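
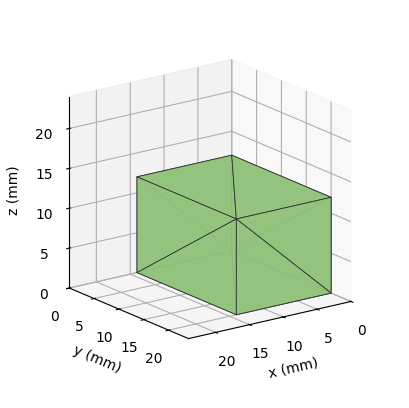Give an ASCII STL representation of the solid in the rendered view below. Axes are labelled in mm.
Reading the render: the shape is a rectangular box, roughly 14 × 20 mm footprint and 12 mm tall (dimensions read to the nearest mm from the axis ticks). For the STL, each face is triangulated and given an outward normal.

solid part
  facet normal 0.0000 0.0000 -1.0000
    outer loop
      vertex 14.0 20.0 0.0
      vertex 14.0 0.0 0.0
      vertex 0.0 0.0 0.0
    endloop
  endfacet
  facet normal 0.0000 0.0000 -1.0000
    outer loop
      vertex 0.0 20.0 0.0
      vertex 14.0 20.0 0.0
      vertex 0.0 0.0 0.0
    endloop
  endfacet
  facet normal 0.0000 0.0000 1.0000
    outer loop
      vertex 0.0 0.0 12.0
      vertex 14.0 0.0 12.0
      vertex 14.0 20.0 12.0
    endloop
  endfacet
  facet normal 0.0000 0.0000 1.0000
    outer loop
      vertex 0.0 0.0 12.0
      vertex 14.0 20.0 12.0
      vertex 0.0 20.0 12.0
    endloop
  endfacet
  facet normal 0.0000 -1.0000 0.0000
    outer loop
      vertex 0.0 0.0 0.0
      vertex 14.0 0.0 0.0
      vertex 14.0 0.0 12.0
    endloop
  endfacet
  facet normal 0.0000 -1.0000 0.0000
    outer loop
      vertex 0.0 0.0 0.0
      vertex 14.0 0.0 12.0
      vertex 0.0 0.0 12.0
    endloop
  endfacet
  facet normal 0.0000 1.0000 0.0000
    outer loop
      vertex 14.0 20.0 12.0
      vertex 14.0 20.0 0.0
      vertex 0.0 20.0 0.0
    endloop
  endfacet
  facet normal 0.0000 1.0000 0.0000
    outer loop
      vertex 0.0 20.0 12.0
      vertex 14.0 20.0 12.0
      vertex 0.0 20.0 0.0
    endloop
  endfacet
  facet normal -1.0000 0.0000 0.0000
    outer loop
      vertex 0.0 20.0 12.0
      vertex 0.0 20.0 0.0
      vertex 0.0 0.0 0.0
    endloop
  endfacet
  facet normal -1.0000 0.0000 0.0000
    outer loop
      vertex 0.0 0.0 12.0
      vertex 0.0 20.0 12.0
      vertex 0.0 0.0 0.0
    endloop
  endfacet
  facet normal 1.0000 0.0000 0.0000
    outer loop
      vertex 14.0 0.0 0.0
      vertex 14.0 20.0 0.0
      vertex 14.0 20.0 12.0
    endloop
  endfacet
  facet normal 1.0000 0.0000 0.0000
    outer loop
      vertex 14.0 0.0 0.0
      vertex 14.0 20.0 12.0
      vertex 14.0 0.0 12.0
    endloop
  endfacet
endsolid part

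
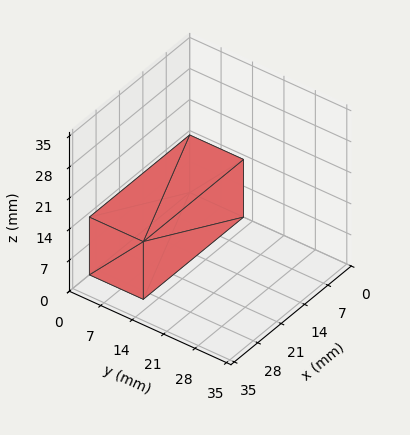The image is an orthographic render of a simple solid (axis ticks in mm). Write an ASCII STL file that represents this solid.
Reading the render: the shape is a rectangular box, roughly 30 × 12 mm footprint and 13 mm tall (dimensions read to the nearest mm from the axis ticks). For the STL, each face is triangulated and given an outward normal.

solid part
  facet normal 0.0000 0.0000 -1.0000
    outer loop
      vertex 30.000 12.000 0.000
      vertex 30.000 0.000 0.000
      vertex 0.000 0.000 0.000
    endloop
  endfacet
  facet normal 0.0000 0.0000 -1.0000
    outer loop
      vertex 0.000 12.000 0.000
      vertex 30.000 12.000 0.000
      vertex 0.000 0.000 0.000
    endloop
  endfacet
  facet normal 0.0000 0.0000 1.0000
    outer loop
      vertex 0.000 0.000 13.000
      vertex 30.000 0.000 13.000
      vertex 30.000 12.000 13.000
    endloop
  endfacet
  facet normal 0.0000 0.0000 1.0000
    outer loop
      vertex 0.000 0.000 13.000
      vertex 30.000 12.000 13.000
      vertex 0.000 12.000 13.000
    endloop
  endfacet
  facet normal 0.0000 -1.0000 0.0000
    outer loop
      vertex 0.000 0.000 0.000
      vertex 30.000 0.000 0.000
      vertex 30.000 0.000 13.000
    endloop
  endfacet
  facet normal 0.0000 -1.0000 0.0000
    outer loop
      vertex 0.000 0.000 0.000
      vertex 30.000 0.000 13.000
      vertex 0.000 0.000 13.000
    endloop
  endfacet
  facet normal 0.0000 1.0000 0.0000
    outer loop
      vertex 30.000 12.000 13.000
      vertex 30.000 12.000 0.000
      vertex 0.000 12.000 0.000
    endloop
  endfacet
  facet normal 0.0000 1.0000 0.0000
    outer loop
      vertex 0.000 12.000 13.000
      vertex 30.000 12.000 13.000
      vertex 0.000 12.000 0.000
    endloop
  endfacet
  facet normal -1.0000 0.0000 0.0000
    outer loop
      vertex 0.000 12.000 13.000
      vertex 0.000 12.000 0.000
      vertex 0.000 0.000 0.000
    endloop
  endfacet
  facet normal -1.0000 0.0000 0.0000
    outer loop
      vertex 0.000 0.000 13.000
      vertex 0.000 12.000 13.000
      vertex 0.000 0.000 0.000
    endloop
  endfacet
  facet normal 1.0000 0.0000 0.0000
    outer loop
      vertex 30.000 0.000 0.000
      vertex 30.000 12.000 0.000
      vertex 30.000 12.000 13.000
    endloop
  endfacet
  facet normal 1.0000 0.0000 0.0000
    outer loop
      vertex 30.000 0.000 0.000
      vertex 30.000 12.000 13.000
      vertex 30.000 0.000 13.000
    endloop
  endfacet
endsolid part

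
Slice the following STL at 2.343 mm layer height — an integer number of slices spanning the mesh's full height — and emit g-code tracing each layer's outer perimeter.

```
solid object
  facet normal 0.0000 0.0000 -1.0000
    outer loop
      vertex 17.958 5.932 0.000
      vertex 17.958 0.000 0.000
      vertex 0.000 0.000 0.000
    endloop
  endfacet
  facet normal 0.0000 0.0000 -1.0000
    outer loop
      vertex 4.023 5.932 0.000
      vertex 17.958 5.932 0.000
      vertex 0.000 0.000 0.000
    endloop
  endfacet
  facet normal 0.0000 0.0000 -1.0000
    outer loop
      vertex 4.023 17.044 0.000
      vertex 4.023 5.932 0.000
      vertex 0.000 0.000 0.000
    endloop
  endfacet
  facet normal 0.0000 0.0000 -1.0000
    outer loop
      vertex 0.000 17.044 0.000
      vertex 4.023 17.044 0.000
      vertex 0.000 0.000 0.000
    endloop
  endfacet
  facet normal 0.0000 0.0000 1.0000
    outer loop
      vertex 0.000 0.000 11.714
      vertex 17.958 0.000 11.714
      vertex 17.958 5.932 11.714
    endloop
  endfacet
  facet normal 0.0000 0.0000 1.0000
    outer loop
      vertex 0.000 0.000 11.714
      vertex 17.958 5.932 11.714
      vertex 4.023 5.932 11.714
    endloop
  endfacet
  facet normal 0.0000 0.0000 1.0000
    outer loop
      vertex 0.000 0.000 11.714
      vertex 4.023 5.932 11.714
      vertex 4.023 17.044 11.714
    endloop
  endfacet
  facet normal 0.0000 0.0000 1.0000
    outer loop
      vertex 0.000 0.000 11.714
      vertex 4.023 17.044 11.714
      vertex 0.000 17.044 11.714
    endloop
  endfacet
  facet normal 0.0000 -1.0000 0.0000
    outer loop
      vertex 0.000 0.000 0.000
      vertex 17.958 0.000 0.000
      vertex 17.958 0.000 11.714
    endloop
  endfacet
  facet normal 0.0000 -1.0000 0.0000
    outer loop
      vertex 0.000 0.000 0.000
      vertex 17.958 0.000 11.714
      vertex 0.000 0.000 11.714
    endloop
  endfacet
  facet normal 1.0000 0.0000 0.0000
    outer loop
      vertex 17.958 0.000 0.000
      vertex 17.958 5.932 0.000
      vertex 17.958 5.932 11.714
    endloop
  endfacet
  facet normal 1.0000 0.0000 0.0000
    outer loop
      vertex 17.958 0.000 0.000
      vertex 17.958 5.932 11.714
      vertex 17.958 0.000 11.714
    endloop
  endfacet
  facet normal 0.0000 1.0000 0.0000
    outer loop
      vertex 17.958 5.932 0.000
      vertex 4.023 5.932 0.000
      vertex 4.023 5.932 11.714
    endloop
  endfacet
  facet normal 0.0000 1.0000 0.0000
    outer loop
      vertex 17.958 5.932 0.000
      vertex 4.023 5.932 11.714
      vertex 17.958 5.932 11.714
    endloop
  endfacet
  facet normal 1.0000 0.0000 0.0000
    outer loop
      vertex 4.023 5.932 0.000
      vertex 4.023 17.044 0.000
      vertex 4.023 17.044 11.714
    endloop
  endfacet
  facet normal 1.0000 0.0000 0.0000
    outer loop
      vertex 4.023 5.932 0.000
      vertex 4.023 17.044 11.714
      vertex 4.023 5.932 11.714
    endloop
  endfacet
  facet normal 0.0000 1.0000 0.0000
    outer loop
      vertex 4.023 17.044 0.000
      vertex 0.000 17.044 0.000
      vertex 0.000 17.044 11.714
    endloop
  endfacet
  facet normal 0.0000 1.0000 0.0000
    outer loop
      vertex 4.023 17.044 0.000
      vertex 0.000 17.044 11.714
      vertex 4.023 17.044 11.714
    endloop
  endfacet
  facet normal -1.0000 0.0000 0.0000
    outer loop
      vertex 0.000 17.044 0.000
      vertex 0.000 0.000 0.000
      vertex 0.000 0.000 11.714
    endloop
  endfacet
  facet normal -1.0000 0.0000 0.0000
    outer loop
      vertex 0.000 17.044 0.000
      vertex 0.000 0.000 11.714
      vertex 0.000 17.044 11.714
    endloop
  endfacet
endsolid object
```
; perimeter-only toolpath
G21 ; units = mm
G90 ; absolute positioning
G28 ; home
; layer 1
G0 Z2.343
G0 X0.000 Y0.000
G1 X17.958 Y0.000
G1 X17.958 Y5.932
G1 X4.023 Y5.932
G1 X4.023 Y17.044
G1 X0.000 Y17.044
G1 X0.000 Y0.000
; layer 2
G0 Z4.686
G0 X0.000 Y0.000
G1 X17.958 Y0.000
G1 X17.958 Y5.932
G1 X4.023 Y5.932
G1 X4.023 Y17.044
G1 X0.000 Y17.044
G1 X0.000 Y0.000
; layer 3
G0 Z7.028
G0 X0.000 Y0.000
G1 X17.958 Y0.000
G1 X17.958 Y5.932
G1 X4.023 Y5.932
G1 X4.023 Y17.044
G1 X0.000 Y17.044
G1 X0.000 Y0.000
; layer 4
G0 Z9.371
G0 X0.000 Y0.000
G1 X17.958 Y0.000
G1 X17.958 Y5.932
G1 X4.023 Y5.932
G1 X4.023 Y17.044
G1 X0.000 Y17.044
G1 X0.000 Y0.000
; layer 5
G0 Z11.714
G0 X0.000 Y0.000
G1 X17.958 Y0.000
G1 X17.958 Y5.932
G1 X4.023 Y5.932
G1 X4.023 Y17.044
G1 X0.000 Y17.044
G1 X0.000 Y0.000
M2 ; end

The solid is an L-shaped prism: outer 18 × 17 mm, arm thicknesses ≈ 5.93 mm (horizontal) and 4.02 mm (vertical), extruded 11.7 mm in z. Slicing at Δz = 2.343 mm — 5 equal slices spanning the solid's height, so layer i sits at z = i·h/5 — gives 5 non-empty perimeters. Each is a 6-segment closed polygon; G0 lifts to the layer z and rapids to the start vertex, then G1 traces the edges.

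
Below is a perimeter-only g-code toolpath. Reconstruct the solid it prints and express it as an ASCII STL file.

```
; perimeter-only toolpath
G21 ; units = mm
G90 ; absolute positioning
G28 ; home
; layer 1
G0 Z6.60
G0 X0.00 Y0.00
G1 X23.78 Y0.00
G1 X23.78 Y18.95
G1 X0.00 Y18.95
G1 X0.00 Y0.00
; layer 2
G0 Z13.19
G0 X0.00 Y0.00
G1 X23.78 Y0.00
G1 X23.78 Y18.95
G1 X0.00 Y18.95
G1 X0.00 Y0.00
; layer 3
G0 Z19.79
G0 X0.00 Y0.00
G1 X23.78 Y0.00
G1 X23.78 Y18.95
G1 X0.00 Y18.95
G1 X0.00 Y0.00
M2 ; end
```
solid part
  facet normal 0.0000 0.0000 -1.0000
    outer loop
      vertex 23.78 18.95 0.00
      vertex 23.78 0.00 0.00
      vertex 0.00 0.00 0.00
    endloop
  endfacet
  facet normal 0.0000 0.0000 -1.0000
    outer loop
      vertex 0.00 18.95 0.00
      vertex 23.78 18.95 0.00
      vertex 0.00 0.00 0.00
    endloop
  endfacet
  facet normal 0.0000 0.0000 1.0000
    outer loop
      vertex 0.00 0.00 19.79
      vertex 23.78 0.00 19.79
      vertex 23.78 18.95 19.79
    endloop
  endfacet
  facet normal 0.0000 0.0000 1.0000
    outer loop
      vertex 0.00 0.00 19.79
      vertex 23.78 18.95 19.79
      vertex 0.00 18.95 19.79
    endloop
  endfacet
  facet normal 0.0000 -1.0000 0.0000
    outer loop
      vertex 0.00 0.00 0.00
      vertex 23.78 0.00 0.00
      vertex 23.78 0.00 19.79
    endloop
  endfacet
  facet normal 0.0000 -1.0000 0.0000
    outer loop
      vertex 0.00 0.00 0.00
      vertex 23.78 0.00 19.79
      vertex 0.00 0.00 19.79
    endloop
  endfacet
  facet normal 0.0000 1.0000 0.0000
    outer loop
      vertex 23.78 18.95 19.79
      vertex 23.78 18.95 0.00
      vertex 0.00 18.95 0.00
    endloop
  endfacet
  facet normal 0.0000 1.0000 0.0000
    outer loop
      vertex 0.00 18.95 19.79
      vertex 23.78 18.95 19.79
      vertex 0.00 18.95 0.00
    endloop
  endfacet
  facet normal -1.0000 0.0000 0.0000
    outer loop
      vertex 0.00 18.95 19.79
      vertex 0.00 18.95 0.00
      vertex 0.00 0.00 0.00
    endloop
  endfacet
  facet normal -1.0000 0.0000 0.0000
    outer loop
      vertex 0.00 0.00 19.79
      vertex 0.00 18.95 19.79
      vertex 0.00 0.00 0.00
    endloop
  endfacet
  facet normal 1.0000 0.0000 0.0000
    outer loop
      vertex 23.78 0.00 0.00
      vertex 23.78 18.95 0.00
      vertex 23.78 18.95 19.79
    endloop
  endfacet
  facet normal 1.0000 0.0000 0.0000
    outer loop
      vertex 23.78 0.00 0.00
      vertex 23.78 18.95 19.79
      vertex 23.78 0.00 19.79
    endloop
  endfacet
endsolid part

The G0 Z moves step by Δz≈6.60 mm. Every layer's G1 loop is the same polygon, so the solid is a straight extrusion of it from z=0 to z≈19.8. Closing with flat bottom and top caps and triangulating gives 12 facets — a rectangular box, roughly 23.8 × 18.9 mm footprint and 19.8 mm tall.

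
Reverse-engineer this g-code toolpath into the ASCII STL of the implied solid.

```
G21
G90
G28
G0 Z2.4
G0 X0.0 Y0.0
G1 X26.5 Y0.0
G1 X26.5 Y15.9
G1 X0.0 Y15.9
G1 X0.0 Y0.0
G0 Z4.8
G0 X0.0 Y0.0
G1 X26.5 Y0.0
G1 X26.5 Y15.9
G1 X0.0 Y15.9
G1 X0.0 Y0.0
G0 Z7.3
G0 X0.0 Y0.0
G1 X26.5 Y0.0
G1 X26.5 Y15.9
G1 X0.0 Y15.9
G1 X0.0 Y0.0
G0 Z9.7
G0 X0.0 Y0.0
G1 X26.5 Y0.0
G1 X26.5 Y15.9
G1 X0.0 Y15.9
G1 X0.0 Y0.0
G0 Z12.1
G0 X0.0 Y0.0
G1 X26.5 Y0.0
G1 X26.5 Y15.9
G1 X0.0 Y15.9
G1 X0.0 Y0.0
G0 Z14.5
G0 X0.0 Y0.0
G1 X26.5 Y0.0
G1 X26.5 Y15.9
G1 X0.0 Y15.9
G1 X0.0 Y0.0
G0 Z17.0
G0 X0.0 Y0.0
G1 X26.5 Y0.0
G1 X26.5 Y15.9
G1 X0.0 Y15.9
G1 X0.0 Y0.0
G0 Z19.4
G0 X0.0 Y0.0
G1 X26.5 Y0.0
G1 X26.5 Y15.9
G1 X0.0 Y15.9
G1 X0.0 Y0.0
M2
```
solid part
  facet normal 0.0000 0.0000 -1.0000
    outer loop
      vertex 26.5 15.9 0.0
      vertex 26.5 0.0 0.0
      vertex 0.0 0.0 0.0
    endloop
  endfacet
  facet normal 0.0000 0.0000 -1.0000
    outer loop
      vertex 0.0 15.9 0.0
      vertex 26.5 15.9 0.0
      vertex 0.0 0.0 0.0
    endloop
  endfacet
  facet normal 0.0000 0.0000 1.0000
    outer loop
      vertex 0.0 0.0 19.4
      vertex 26.5 0.0 19.4
      vertex 26.5 15.9 19.4
    endloop
  endfacet
  facet normal 0.0000 0.0000 1.0000
    outer loop
      vertex 0.0 0.0 19.4
      vertex 26.5 15.9 19.4
      vertex 0.0 15.9 19.4
    endloop
  endfacet
  facet normal 0.0000 -1.0000 0.0000
    outer loop
      vertex 0.0 0.0 0.0
      vertex 26.5 0.0 0.0
      vertex 26.5 0.0 19.4
    endloop
  endfacet
  facet normal 0.0000 -1.0000 0.0000
    outer loop
      vertex 0.0 0.0 0.0
      vertex 26.5 0.0 19.4
      vertex 0.0 0.0 19.4
    endloop
  endfacet
  facet normal 0.0000 1.0000 0.0000
    outer loop
      vertex 26.5 15.9 19.4
      vertex 26.5 15.9 0.0
      vertex 0.0 15.9 0.0
    endloop
  endfacet
  facet normal 0.0000 1.0000 0.0000
    outer loop
      vertex 0.0 15.9 19.4
      vertex 26.5 15.9 19.4
      vertex 0.0 15.9 0.0
    endloop
  endfacet
  facet normal -1.0000 0.0000 0.0000
    outer loop
      vertex 0.0 15.9 19.4
      vertex 0.0 15.9 0.0
      vertex 0.0 0.0 0.0
    endloop
  endfacet
  facet normal -1.0000 0.0000 0.0000
    outer loop
      vertex 0.0 0.0 19.4
      vertex 0.0 15.9 19.4
      vertex 0.0 0.0 0.0
    endloop
  endfacet
  facet normal 1.0000 0.0000 0.0000
    outer loop
      vertex 26.5 0.0 0.0
      vertex 26.5 15.9 0.0
      vertex 26.5 15.9 19.4
    endloop
  endfacet
  facet normal 1.0000 0.0000 0.0000
    outer loop
      vertex 26.5 0.0 0.0
      vertex 26.5 15.9 19.4
      vertex 26.5 0.0 19.4
    endloop
  endfacet
endsolid part

The G0 Z moves step by Δz≈2.4 mm. Every layer's G1 loop is the same polygon, so the solid is a straight extrusion of it from z=0 to z≈19.4. Closing with flat bottom and top caps and triangulating gives 12 facets — a rectangular box, roughly 26.5 × 15.9 mm footprint and 19.4 mm tall.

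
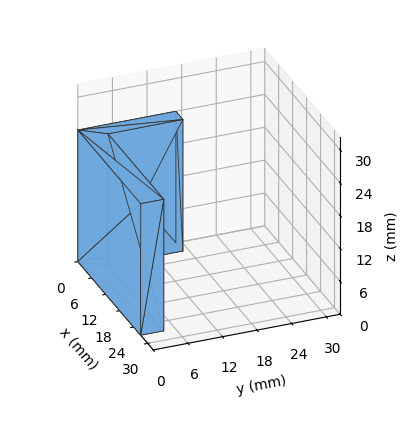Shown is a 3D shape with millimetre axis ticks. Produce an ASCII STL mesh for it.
Reading the render: the shape is an L-shaped prism: outer 27 × 17 mm, arm thicknesses ≈ 4 mm (horizontal) and 3 mm (vertical), extruded 24 mm in z (dimensions read to the nearest mm from the axis ticks). For the STL, each face is triangulated and given an outward normal.

solid part
  facet normal 0.0000 0.0000 -1.0000
    outer loop
      vertex 27.00 4.00 0.00
      vertex 27.00 0.00 0.00
      vertex 0.00 0.00 0.00
    endloop
  endfacet
  facet normal 0.0000 0.0000 -1.0000
    outer loop
      vertex 3.00 4.00 0.00
      vertex 27.00 4.00 0.00
      vertex 0.00 0.00 0.00
    endloop
  endfacet
  facet normal 0.0000 0.0000 -1.0000
    outer loop
      vertex 3.00 17.00 0.00
      vertex 3.00 4.00 0.00
      vertex 0.00 0.00 0.00
    endloop
  endfacet
  facet normal 0.0000 0.0000 -1.0000
    outer loop
      vertex 0.00 17.00 0.00
      vertex 3.00 17.00 0.00
      vertex 0.00 0.00 0.00
    endloop
  endfacet
  facet normal 0.0000 0.0000 1.0000
    outer loop
      vertex 0.00 0.00 24.00
      vertex 27.00 0.00 24.00
      vertex 27.00 4.00 24.00
    endloop
  endfacet
  facet normal 0.0000 0.0000 1.0000
    outer loop
      vertex 0.00 0.00 24.00
      vertex 27.00 4.00 24.00
      vertex 3.00 4.00 24.00
    endloop
  endfacet
  facet normal 0.0000 0.0000 1.0000
    outer loop
      vertex 0.00 0.00 24.00
      vertex 3.00 4.00 24.00
      vertex 3.00 17.00 24.00
    endloop
  endfacet
  facet normal 0.0000 0.0000 1.0000
    outer loop
      vertex 0.00 0.00 24.00
      vertex 3.00 17.00 24.00
      vertex 0.00 17.00 24.00
    endloop
  endfacet
  facet normal 0.0000 -1.0000 0.0000
    outer loop
      vertex 0.00 0.00 0.00
      vertex 27.00 0.00 0.00
      vertex 27.00 0.00 24.00
    endloop
  endfacet
  facet normal 0.0000 -1.0000 0.0000
    outer loop
      vertex 0.00 0.00 0.00
      vertex 27.00 0.00 24.00
      vertex 0.00 0.00 24.00
    endloop
  endfacet
  facet normal 1.0000 0.0000 0.0000
    outer loop
      vertex 27.00 0.00 0.00
      vertex 27.00 4.00 0.00
      vertex 27.00 4.00 24.00
    endloop
  endfacet
  facet normal 1.0000 0.0000 0.0000
    outer loop
      vertex 27.00 0.00 0.00
      vertex 27.00 4.00 24.00
      vertex 27.00 0.00 24.00
    endloop
  endfacet
  facet normal 0.0000 1.0000 0.0000
    outer loop
      vertex 27.00 4.00 0.00
      vertex 3.00 4.00 0.00
      vertex 3.00 4.00 24.00
    endloop
  endfacet
  facet normal 0.0000 1.0000 0.0000
    outer loop
      vertex 27.00 4.00 0.00
      vertex 3.00 4.00 24.00
      vertex 27.00 4.00 24.00
    endloop
  endfacet
  facet normal 1.0000 0.0000 0.0000
    outer loop
      vertex 3.00 4.00 0.00
      vertex 3.00 17.00 0.00
      vertex 3.00 17.00 24.00
    endloop
  endfacet
  facet normal 1.0000 0.0000 0.0000
    outer loop
      vertex 3.00 4.00 0.00
      vertex 3.00 17.00 24.00
      vertex 3.00 4.00 24.00
    endloop
  endfacet
  facet normal 0.0000 1.0000 0.0000
    outer loop
      vertex 3.00 17.00 0.00
      vertex 0.00 17.00 0.00
      vertex 0.00 17.00 24.00
    endloop
  endfacet
  facet normal 0.0000 1.0000 0.0000
    outer loop
      vertex 3.00 17.00 0.00
      vertex 0.00 17.00 24.00
      vertex 3.00 17.00 24.00
    endloop
  endfacet
  facet normal -1.0000 0.0000 0.0000
    outer loop
      vertex 0.00 17.00 0.00
      vertex 0.00 0.00 0.00
      vertex 0.00 0.00 24.00
    endloop
  endfacet
  facet normal -1.0000 0.0000 0.0000
    outer loop
      vertex 0.00 17.00 0.00
      vertex 0.00 0.00 24.00
      vertex 0.00 17.00 24.00
    endloop
  endfacet
endsolid part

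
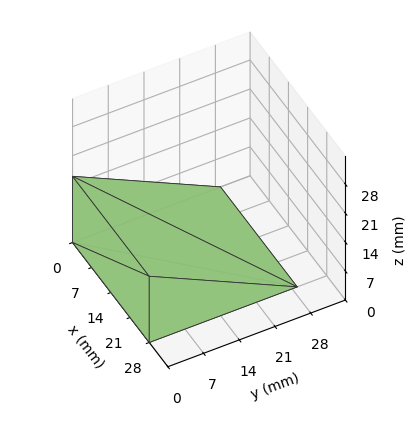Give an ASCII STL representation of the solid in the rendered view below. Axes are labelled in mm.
Reading the render: the shape is a wedge (ramp): 28 × 29 mm base, rising to 16 mm along the y=0 edge and sloping linearly to z=0 at y=29 (dimensions read to the nearest mm from the axis ticks). For the STL, each face is triangulated and given an outward normal.

solid part
  facet normal 0.0000 0.0000 -1.0000
    outer loop
      vertex 28.0 29.0 0.0
      vertex 28.0 0.0 0.0
      vertex 0.0 0.0 0.0
    endloop
  endfacet
  facet normal 0.0000 0.0000 -1.0000
    outer loop
      vertex 0.0 29.0 0.0
      vertex 28.0 29.0 0.0
      vertex 0.0 0.0 0.0
    endloop
  endfacet
  facet normal 0.0000 -1.0000 0.0000
    outer loop
      vertex 0.0 0.0 0.0
      vertex 28.0 0.0 0.0
      vertex 28.0 0.0 16.0
    endloop
  endfacet
  facet normal 0.0000 -1.0000 0.0000
    outer loop
      vertex 0.0 0.0 0.0
      vertex 28.0 0.0 16.0
      vertex 0.0 0.0 16.0
    endloop
  endfacet
  facet normal 0.0000 0.4831 0.8756
    outer loop
      vertex 0.0 0.0 16.0
      vertex 28.0 0.0 16.0
      vertex 28.0 29.0 0.0
    endloop
  endfacet
  facet normal 0.0000 0.4831 0.8756
    outer loop
      vertex 0.0 0.0 16.0
      vertex 28.0 29.0 0.0
      vertex 0.0 29.0 0.0
    endloop
  endfacet
  facet normal -1.0000 0.0000 0.0000
    outer loop
      vertex 0.0 0.0 16.0
      vertex 0.0 29.0 0.0
      vertex 0.0 0.0 0.0
    endloop
  endfacet
  facet normal 1.0000 0.0000 0.0000
    outer loop
      vertex 28.0 0.0 0.0
      vertex 28.0 29.0 0.0
      vertex 28.0 0.0 16.0
    endloop
  endfacet
endsolid part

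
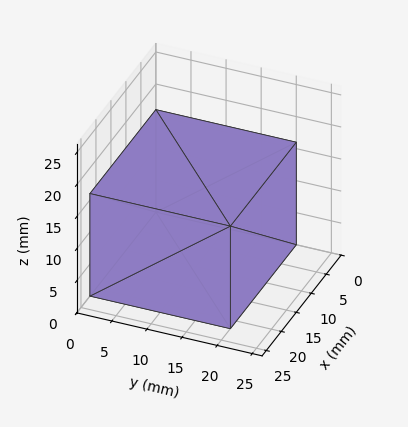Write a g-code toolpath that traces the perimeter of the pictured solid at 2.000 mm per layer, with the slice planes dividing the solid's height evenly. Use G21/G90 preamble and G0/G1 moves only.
Reading the render: the shape is a rectangular box, roughly 22 × 20 mm footprint and 16 mm tall (dimensions read to the nearest mm from the axis ticks). For the g-code, the solid's height is divided into equal slices at the stated Δz and each level perimeter traced with G1 moves after a G0 lift.

; perimeter-only toolpath
G21 ; units = mm
G90 ; absolute positioning
G28 ; home
; layer 1
G0 Z2.000
G0 X0.000 Y0.000
G1 X22.000 Y0.000
G1 X22.000 Y20.000
G1 X0.000 Y20.000
G1 X0.000 Y0.000
; layer 2
G0 Z4.000
G0 X0.000 Y0.000
G1 X22.000 Y0.000
G1 X22.000 Y20.000
G1 X0.000 Y20.000
G1 X0.000 Y0.000
; layer 3
G0 Z6.000
G0 X0.000 Y0.000
G1 X22.000 Y0.000
G1 X22.000 Y20.000
G1 X0.000 Y20.000
G1 X0.000 Y0.000
; layer 4
G0 Z8.000
G0 X0.000 Y0.000
G1 X22.000 Y0.000
G1 X22.000 Y20.000
G1 X0.000 Y20.000
G1 X0.000 Y0.000
; layer 5
G0 Z10.000
G0 X0.000 Y0.000
G1 X22.000 Y0.000
G1 X22.000 Y20.000
G1 X0.000 Y20.000
G1 X0.000 Y0.000
; layer 6
G0 Z12.000
G0 X0.000 Y0.000
G1 X22.000 Y0.000
G1 X22.000 Y20.000
G1 X0.000 Y20.000
G1 X0.000 Y0.000
; layer 7
G0 Z14.000
G0 X0.000 Y0.000
G1 X22.000 Y0.000
G1 X22.000 Y20.000
G1 X0.000 Y20.000
G1 X0.000 Y0.000
; layer 8
G0 Z16.000
G0 X0.000 Y0.000
G1 X22.000 Y0.000
G1 X22.000 Y20.000
G1 X0.000 Y20.000
G1 X0.000 Y0.000
M2 ; end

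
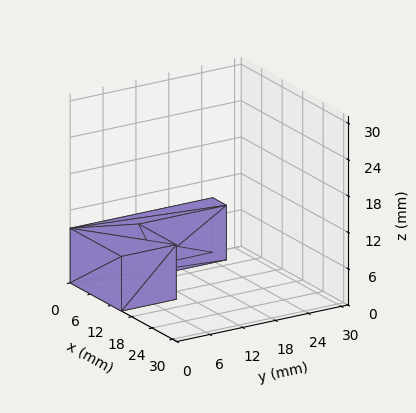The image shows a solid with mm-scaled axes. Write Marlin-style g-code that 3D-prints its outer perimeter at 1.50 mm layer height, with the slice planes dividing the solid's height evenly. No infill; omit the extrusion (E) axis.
Reading the render: the shape is an L-shaped prism: outer 15 × 26 mm, arm thicknesses ≈ 10 mm (horizontal) and 4 mm (vertical), extruded 9 mm in z (dimensions read to the nearest mm from the axis ticks). For the g-code, the solid's height is divided into equal slices at the stated Δz and each level perimeter traced with G1 moves after a G0 lift.

; perimeter-only toolpath
G21 ; units = mm
G90 ; absolute positioning
G28 ; home
; layer 1
G0 Z1.50
G0 X0.00 Y0.00
G1 X15.00 Y0.00
G1 X15.00 Y10.00
G1 X4.00 Y10.00
G1 X4.00 Y26.00
G1 X0.00 Y26.00
G1 X0.00 Y0.00
; layer 2
G0 Z3.00
G0 X0.00 Y0.00
G1 X15.00 Y0.00
G1 X15.00 Y10.00
G1 X4.00 Y10.00
G1 X4.00 Y26.00
G1 X0.00 Y26.00
G1 X0.00 Y0.00
; layer 3
G0 Z4.50
G0 X0.00 Y0.00
G1 X15.00 Y0.00
G1 X15.00 Y10.00
G1 X4.00 Y10.00
G1 X4.00 Y26.00
G1 X0.00 Y26.00
G1 X0.00 Y0.00
; layer 4
G0 Z6.00
G0 X0.00 Y0.00
G1 X15.00 Y0.00
G1 X15.00 Y10.00
G1 X4.00 Y10.00
G1 X4.00 Y26.00
G1 X0.00 Y26.00
G1 X0.00 Y0.00
; layer 5
G0 Z7.50
G0 X0.00 Y0.00
G1 X15.00 Y0.00
G1 X15.00 Y10.00
G1 X4.00 Y10.00
G1 X4.00 Y26.00
G1 X0.00 Y26.00
G1 X0.00 Y0.00
; layer 6
G0 Z9.00
G0 X0.00 Y0.00
G1 X15.00 Y0.00
G1 X15.00 Y10.00
G1 X4.00 Y10.00
G1 X4.00 Y26.00
G1 X0.00 Y26.00
G1 X0.00 Y0.00
M2 ; end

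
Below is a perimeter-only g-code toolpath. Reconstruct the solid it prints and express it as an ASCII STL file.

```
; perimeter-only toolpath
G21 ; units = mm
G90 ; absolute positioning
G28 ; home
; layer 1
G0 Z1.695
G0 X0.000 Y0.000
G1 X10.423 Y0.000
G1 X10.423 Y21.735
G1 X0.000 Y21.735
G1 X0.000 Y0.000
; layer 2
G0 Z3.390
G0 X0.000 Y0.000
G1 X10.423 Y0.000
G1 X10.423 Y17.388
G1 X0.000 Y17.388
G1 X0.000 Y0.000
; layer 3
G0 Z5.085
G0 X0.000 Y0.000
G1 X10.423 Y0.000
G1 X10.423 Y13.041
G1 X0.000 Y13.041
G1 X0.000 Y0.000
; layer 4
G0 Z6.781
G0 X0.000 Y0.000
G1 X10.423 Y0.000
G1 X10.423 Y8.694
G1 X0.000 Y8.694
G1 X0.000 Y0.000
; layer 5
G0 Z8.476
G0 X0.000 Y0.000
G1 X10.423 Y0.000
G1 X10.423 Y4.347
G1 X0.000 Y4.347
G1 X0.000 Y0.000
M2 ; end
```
solid part
  facet normal 0.0000 0.0000 -1.0000
    outer loop
      vertex 10.423 26.082 0.000
      vertex 10.423 0.000 0.000
      vertex 0.000 0.000 0.000
    endloop
  endfacet
  facet normal 0.0000 0.0000 -1.0000
    outer loop
      vertex 0.000 26.082 0.000
      vertex 10.423 26.082 0.000
      vertex 0.000 0.000 0.000
    endloop
  endfacet
  facet normal 0.0000 -1.0000 0.0000
    outer loop
      vertex 0.000 0.000 0.000
      vertex 10.423 0.000 0.000
      vertex 10.423 0.000 10.171
    endloop
  endfacet
  facet normal 0.0000 -1.0000 0.0000
    outer loop
      vertex 0.000 0.000 0.000
      vertex 10.423 0.000 10.171
      vertex 0.000 0.000 10.171
    endloop
  endfacet
  facet normal 0.0000 0.3633 0.9317
    outer loop
      vertex 0.000 0.000 10.171
      vertex 10.423 0.000 10.171
      vertex 10.423 26.082 0.000
    endloop
  endfacet
  facet normal 0.0000 0.3633 0.9317
    outer loop
      vertex 0.000 0.000 10.171
      vertex 10.423 26.082 0.000
      vertex 0.000 26.082 0.000
    endloop
  endfacet
  facet normal -1.0000 0.0000 0.0000
    outer loop
      vertex 0.000 0.000 10.171
      vertex 0.000 26.082 0.000
      vertex 0.000 0.000 0.000
    endloop
  endfacet
  facet normal 1.0000 0.0000 0.0000
    outer loop
      vertex 10.423 0.000 0.000
      vertex 10.423 26.082 0.000
      vertex 10.423 0.000 10.171
    endloop
  endfacet
endsolid part

The G0 Z moves step by Δz≈1.695 mm. The G1 loops shrink linearly with z, so the solid tapers from its base footprint up to z≈10.2. Closing with a flat bottom cap and the tapered top and triangulating gives 8 facets — a wedge (ramp): 10.4 × 26.1 mm base, rising to 10.2 mm along the y=0 edge and sloping linearly to z=0 at y=26.1.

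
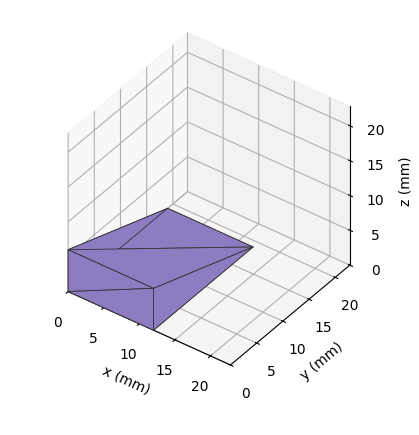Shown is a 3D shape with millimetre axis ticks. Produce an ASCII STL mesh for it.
Reading the render: the shape is a wedge (ramp): 12 × 19 mm base, rising to 6 mm along the y=0 edge and sloping linearly to z=0 at y=19 (dimensions read to the nearest mm from the axis ticks). For the STL, each face is triangulated and given an outward normal.

solid part
  facet normal 0.0000 0.0000 -1.0000
    outer loop
      vertex 12.000 19.000 0.000
      vertex 12.000 0.000 0.000
      vertex 0.000 0.000 0.000
    endloop
  endfacet
  facet normal 0.0000 0.0000 -1.0000
    outer loop
      vertex 0.000 19.000 0.000
      vertex 12.000 19.000 0.000
      vertex 0.000 0.000 0.000
    endloop
  endfacet
  facet normal 0.0000 -1.0000 0.0000
    outer loop
      vertex 0.000 0.000 0.000
      vertex 12.000 0.000 0.000
      vertex 12.000 0.000 6.000
    endloop
  endfacet
  facet normal 0.0000 -1.0000 0.0000
    outer loop
      vertex 0.000 0.000 0.000
      vertex 12.000 0.000 6.000
      vertex 0.000 0.000 6.000
    endloop
  endfacet
  facet normal 0.0000 0.3011 0.9536
    outer loop
      vertex 0.000 0.000 6.000
      vertex 12.000 0.000 6.000
      vertex 12.000 19.000 0.000
    endloop
  endfacet
  facet normal 0.0000 0.3011 0.9536
    outer loop
      vertex 0.000 0.000 6.000
      vertex 12.000 19.000 0.000
      vertex 0.000 19.000 0.000
    endloop
  endfacet
  facet normal -1.0000 0.0000 0.0000
    outer loop
      vertex 0.000 0.000 6.000
      vertex 0.000 19.000 0.000
      vertex 0.000 0.000 0.000
    endloop
  endfacet
  facet normal 1.0000 0.0000 0.0000
    outer loop
      vertex 12.000 0.000 0.000
      vertex 12.000 19.000 0.000
      vertex 12.000 0.000 6.000
    endloop
  endfacet
endsolid part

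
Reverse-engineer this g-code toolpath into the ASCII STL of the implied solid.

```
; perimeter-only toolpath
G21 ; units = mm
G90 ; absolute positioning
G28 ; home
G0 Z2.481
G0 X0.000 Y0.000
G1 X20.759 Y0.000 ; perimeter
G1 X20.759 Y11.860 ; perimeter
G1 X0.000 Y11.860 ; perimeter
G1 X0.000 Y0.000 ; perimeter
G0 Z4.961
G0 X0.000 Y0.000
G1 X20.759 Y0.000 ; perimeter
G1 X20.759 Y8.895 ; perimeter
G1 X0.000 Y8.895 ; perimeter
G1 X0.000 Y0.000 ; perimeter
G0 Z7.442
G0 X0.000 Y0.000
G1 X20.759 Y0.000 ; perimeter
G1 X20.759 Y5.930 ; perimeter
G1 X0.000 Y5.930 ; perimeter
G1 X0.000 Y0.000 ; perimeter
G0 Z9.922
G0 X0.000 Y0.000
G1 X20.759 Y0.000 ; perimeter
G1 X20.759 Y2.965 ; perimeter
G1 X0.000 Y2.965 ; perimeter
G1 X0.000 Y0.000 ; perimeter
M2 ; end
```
solid part
  facet normal 0.0000 0.0000 -1.0000
    outer loop
      vertex 20.759 14.825 0.000
      vertex 20.759 0.000 0.000
      vertex 0.000 0.000 0.000
    endloop
  endfacet
  facet normal 0.0000 0.0000 -1.0000
    outer loop
      vertex 0.000 14.825 0.000
      vertex 20.759 14.825 0.000
      vertex 0.000 0.000 0.000
    endloop
  endfacet
  facet normal 0.0000 -1.0000 0.0000
    outer loop
      vertex 0.000 0.000 0.000
      vertex 20.759 0.000 0.000
      vertex 20.759 0.000 12.403
    endloop
  endfacet
  facet normal 0.0000 -1.0000 0.0000
    outer loop
      vertex 0.000 0.000 0.000
      vertex 20.759 0.000 12.403
      vertex 0.000 0.000 12.403
    endloop
  endfacet
  facet normal 0.0000 0.6417 0.7670
    outer loop
      vertex 0.000 0.000 12.403
      vertex 20.759 0.000 12.403
      vertex 20.759 14.825 0.000
    endloop
  endfacet
  facet normal 0.0000 0.6417 0.7670
    outer loop
      vertex 0.000 0.000 12.403
      vertex 20.759 14.825 0.000
      vertex 0.000 14.825 0.000
    endloop
  endfacet
  facet normal -1.0000 0.0000 0.0000
    outer loop
      vertex 0.000 0.000 12.403
      vertex 0.000 14.825 0.000
      vertex 0.000 0.000 0.000
    endloop
  endfacet
  facet normal 1.0000 0.0000 0.0000
    outer loop
      vertex 20.759 0.000 0.000
      vertex 20.759 14.825 0.000
      vertex 20.759 0.000 12.403
    endloop
  endfacet
endsolid part

The G0 Z moves step by Δz≈2.481 mm. The G1 loops shrink linearly with z, so the solid tapers from its base footprint up to z≈12.4. Closing with a flat bottom cap and the tapered top and triangulating gives 8 facets — a wedge (ramp): 20.8 × 14.8 mm base, rising to 12.4 mm along the y=0 edge and sloping linearly to z=0 at y=14.8.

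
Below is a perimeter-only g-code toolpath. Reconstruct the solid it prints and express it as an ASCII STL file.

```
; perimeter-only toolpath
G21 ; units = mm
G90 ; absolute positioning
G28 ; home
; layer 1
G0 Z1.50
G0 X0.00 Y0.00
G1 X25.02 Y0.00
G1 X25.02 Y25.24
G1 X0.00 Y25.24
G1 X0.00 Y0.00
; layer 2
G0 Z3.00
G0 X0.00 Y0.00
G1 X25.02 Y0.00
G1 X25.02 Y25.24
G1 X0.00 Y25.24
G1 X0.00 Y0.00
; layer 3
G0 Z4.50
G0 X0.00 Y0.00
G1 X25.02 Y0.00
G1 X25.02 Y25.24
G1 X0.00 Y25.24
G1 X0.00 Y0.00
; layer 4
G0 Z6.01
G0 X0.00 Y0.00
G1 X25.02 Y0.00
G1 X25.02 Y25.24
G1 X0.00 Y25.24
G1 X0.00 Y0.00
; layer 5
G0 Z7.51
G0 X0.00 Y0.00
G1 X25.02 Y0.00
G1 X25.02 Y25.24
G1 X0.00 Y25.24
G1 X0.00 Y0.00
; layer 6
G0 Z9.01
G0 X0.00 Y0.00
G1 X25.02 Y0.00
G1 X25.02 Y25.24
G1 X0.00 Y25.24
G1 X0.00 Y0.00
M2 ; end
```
solid part
  facet normal 0.0000 0.0000 -1.0000
    outer loop
      vertex 25.02 25.24 0.00
      vertex 25.02 0.00 0.00
      vertex 0.00 0.00 0.00
    endloop
  endfacet
  facet normal 0.0000 0.0000 -1.0000
    outer loop
      vertex 0.00 25.24 0.00
      vertex 25.02 25.24 0.00
      vertex 0.00 0.00 0.00
    endloop
  endfacet
  facet normal 0.0000 0.0000 1.0000
    outer loop
      vertex 0.00 0.00 9.01
      vertex 25.02 0.00 9.01
      vertex 25.02 25.24 9.01
    endloop
  endfacet
  facet normal 0.0000 0.0000 1.0000
    outer loop
      vertex 0.00 0.00 9.01
      vertex 25.02 25.24 9.01
      vertex 0.00 25.24 9.01
    endloop
  endfacet
  facet normal 0.0000 -1.0000 0.0000
    outer loop
      vertex 0.00 0.00 0.00
      vertex 25.02 0.00 0.00
      vertex 25.02 0.00 9.01
    endloop
  endfacet
  facet normal 0.0000 -1.0000 0.0000
    outer loop
      vertex 0.00 0.00 0.00
      vertex 25.02 0.00 9.01
      vertex 0.00 0.00 9.01
    endloop
  endfacet
  facet normal 0.0000 1.0000 0.0000
    outer loop
      vertex 25.02 25.24 9.01
      vertex 25.02 25.24 0.00
      vertex 0.00 25.24 0.00
    endloop
  endfacet
  facet normal 0.0000 1.0000 0.0000
    outer loop
      vertex 0.00 25.24 9.01
      vertex 25.02 25.24 9.01
      vertex 0.00 25.24 0.00
    endloop
  endfacet
  facet normal -1.0000 0.0000 0.0000
    outer loop
      vertex 0.00 25.24 9.01
      vertex 0.00 25.24 0.00
      vertex 0.00 0.00 0.00
    endloop
  endfacet
  facet normal -1.0000 0.0000 0.0000
    outer loop
      vertex 0.00 0.00 9.01
      vertex 0.00 25.24 9.01
      vertex 0.00 0.00 0.00
    endloop
  endfacet
  facet normal 1.0000 0.0000 0.0000
    outer loop
      vertex 25.02 0.00 0.00
      vertex 25.02 25.24 0.00
      vertex 25.02 25.24 9.01
    endloop
  endfacet
  facet normal 1.0000 0.0000 0.0000
    outer loop
      vertex 25.02 0.00 0.00
      vertex 25.02 25.24 9.01
      vertex 25.02 0.00 9.01
    endloop
  endfacet
endsolid part

The G0 Z moves step by Δz≈1.50 mm. Every layer's G1 loop is the same polygon, so the solid is a straight extrusion of it from z=0 to z≈9.01. Closing with flat bottom and top caps and triangulating gives 12 facets — a rectangular box, roughly 25 × 25.2 mm footprint and 9.01 mm tall.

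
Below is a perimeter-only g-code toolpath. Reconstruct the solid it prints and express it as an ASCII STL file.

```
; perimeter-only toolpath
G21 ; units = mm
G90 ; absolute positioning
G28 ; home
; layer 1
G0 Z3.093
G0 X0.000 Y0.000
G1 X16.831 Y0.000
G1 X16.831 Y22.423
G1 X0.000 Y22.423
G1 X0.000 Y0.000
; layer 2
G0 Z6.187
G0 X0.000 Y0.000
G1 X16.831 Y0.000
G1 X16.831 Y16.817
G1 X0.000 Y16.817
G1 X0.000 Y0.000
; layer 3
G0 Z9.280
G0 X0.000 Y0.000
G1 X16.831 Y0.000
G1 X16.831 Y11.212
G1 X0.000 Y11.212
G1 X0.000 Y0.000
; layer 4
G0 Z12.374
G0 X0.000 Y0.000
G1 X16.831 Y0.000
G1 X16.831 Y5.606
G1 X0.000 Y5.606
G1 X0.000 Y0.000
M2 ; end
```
solid part
  facet normal 0.0000 0.0000 -1.0000
    outer loop
      vertex 16.831 28.029 0.000
      vertex 16.831 0.000 0.000
      vertex 0.000 0.000 0.000
    endloop
  endfacet
  facet normal 0.0000 0.0000 -1.0000
    outer loop
      vertex 0.000 28.029 0.000
      vertex 16.831 28.029 0.000
      vertex 0.000 0.000 0.000
    endloop
  endfacet
  facet normal 0.0000 -1.0000 0.0000
    outer loop
      vertex 0.000 0.000 0.000
      vertex 16.831 0.000 0.000
      vertex 16.831 0.000 15.467
    endloop
  endfacet
  facet normal 0.0000 -1.0000 0.0000
    outer loop
      vertex 0.000 0.000 0.000
      vertex 16.831 0.000 15.467
      vertex 0.000 0.000 15.467
    endloop
  endfacet
  facet normal 0.0000 0.4831 0.8755
    outer loop
      vertex 0.000 0.000 15.467
      vertex 16.831 0.000 15.467
      vertex 16.831 28.029 0.000
    endloop
  endfacet
  facet normal 0.0000 0.4831 0.8755
    outer loop
      vertex 0.000 0.000 15.467
      vertex 16.831 28.029 0.000
      vertex 0.000 28.029 0.000
    endloop
  endfacet
  facet normal -1.0000 0.0000 0.0000
    outer loop
      vertex 0.000 0.000 15.467
      vertex 0.000 28.029 0.000
      vertex 0.000 0.000 0.000
    endloop
  endfacet
  facet normal 1.0000 0.0000 0.0000
    outer loop
      vertex 16.831 0.000 0.000
      vertex 16.831 28.029 0.000
      vertex 16.831 0.000 15.467
    endloop
  endfacet
endsolid part

The G0 Z moves step by Δz≈3.093 mm. The G1 loops shrink linearly with z, so the solid tapers from its base footprint up to z≈15.5. Closing with a flat bottom cap and the tapered top and triangulating gives 8 facets — a wedge (ramp): 16.8 × 28 mm base, rising to 15.5 mm along the y=0 edge and sloping linearly to z=0 at y=28.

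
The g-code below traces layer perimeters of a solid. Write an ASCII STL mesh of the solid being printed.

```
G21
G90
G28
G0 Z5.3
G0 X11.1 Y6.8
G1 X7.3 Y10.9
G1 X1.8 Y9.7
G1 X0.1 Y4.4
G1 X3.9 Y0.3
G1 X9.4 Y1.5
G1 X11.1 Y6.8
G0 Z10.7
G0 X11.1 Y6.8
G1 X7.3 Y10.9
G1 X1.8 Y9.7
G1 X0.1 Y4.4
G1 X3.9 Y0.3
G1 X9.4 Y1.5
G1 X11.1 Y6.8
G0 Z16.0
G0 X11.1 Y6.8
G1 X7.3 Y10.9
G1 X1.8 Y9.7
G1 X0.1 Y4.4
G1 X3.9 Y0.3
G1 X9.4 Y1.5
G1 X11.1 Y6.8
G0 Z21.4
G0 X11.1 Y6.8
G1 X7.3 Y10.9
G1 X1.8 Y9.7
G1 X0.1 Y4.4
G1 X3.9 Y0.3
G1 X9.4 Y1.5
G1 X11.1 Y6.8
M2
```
solid part
  facet normal 0.0000 0.0000 -1.0000
    outer loop
      vertex 1.8 9.7 0.0
      vertex 7.3 10.9 0.0
      vertex 11.1 6.8 0.0
    endloop
  endfacet
  facet normal 0.0000 0.0000 -1.0000
    outer loop
      vertex 0.1 4.4 0.0
      vertex 1.8 9.7 0.0
      vertex 11.1 6.8 0.0
    endloop
  endfacet
  facet normal 0.0000 0.0000 -1.0000
    outer loop
      vertex 3.9 0.3 0.0
      vertex 0.1 4.4 0.0
      vertex 11.1 6.8 0.0
    endloop
  endfacet
  facet normal 0.0000 0.0000 -1.0000
    outer loop
      vertex 9.4 1.5 0.0
      vertex 3.9 0.3 0.0
      vertex 11.1 6.8 0.0
    endloop
  endfacet
  facet normal 0.0000 0.0000 1.0000
    outer loop
      vertex 11.1 6.8 21.4
      vertex 7.3 10.9 21.4
      vertex 1.8 9.7 21.4
    endloop
  endfacet
  facet normal 0.0000 0.0000 1.0000
    outer loop
      vertex 11.1 6.8 21.4
      vertex 1.8 9.7 21.4
      vertex 0.1 4.4 21.4
    endloop
  endfacet
  facet normal 0.0000 0.0000 1.0000
    outer loop
      vertex 11.1 6.8 21.4
      vertex 0.1 4.4 21.4
      vertex 3.9 0.3 21.4
    endloop
  endfacet
  facet normal 0.0000 0.0000 1.0000
    outer loop
      vertex 11.1 6.8 21.4
      vertex 3.9 0.3 21.4
      vertex 9.4 1.5 21.4
    endloop
  endfacet
  facet normal 0.7334 0.6798 0.0000
    outer loop
      vertex 11.1 6.8 0.0
      vertex 7.3 10.9 0.0
      vertex 7.3 10.9 21.4
    endloop
  endfacet
  facet normal 0.7334 0.6798 0.0000
    outer loop
      vertex 11.1 6.8 0.0
      vertex 7.3 10.9 21.4
      vertex 11.1 6.8 21.4
    endloop
  endfacet
  facet normal -0.2132 0.9770 0.0000
    outer loop
      vertex 7.3 10.9 0.0
      vertex 1.8 9.7 0.0
      vertex 1.8 9.7 21.4
    endloop
  endfacet
  facet normal -0.2132 0.9770 0.0000
    outer loop
      vertex 7.3 10.9 0.0
      vertex 1.8 9.7 21.4
      vertex 7.3 10.9 21.4
    endloop
  endfacet
  facet normal -0.9522 0.3054 0.0000
    outer loop
      vertex 1.8 9.7 0.0
      vertex 0.1 4.4 0.0
      vertex 0.1 4.4 21.4
    endloop
  endfacet
  facet normal -0.9522 0.3054 0.0000
    outer loop
      vertex 1.8 9.7 0.0
      vertex 0.1 4.4 21.4
      vertex 1.8 9.7 21.4
    endloop
  endfacet
  facet normal -0.7334 -0.6798 0.0000
    outer loop
      vertex 0.1 4.4 0.0
      vertex 3.9 0.3 0.0
      vertex 3.9 0.3 21.4
    endloop
  endfacet
  facet normal -0.7334 -0.6798 0.0000
    outer loop
      vertex 0.1 4.4 0.0
      vertex 3.9 0.3 21.4
      vertex 0.1 4.4 21.4
    endloop
  endfacet
  facet normal 0.2132 -0.9770 0.0000
    outer loop
      vertex 3.9 0.3 0.0
      vertex 9.4 1.5 0.0
      vertex 9.4 1.5 21.4
    endloop
  endfacet
  facet normal 0.2132 -0.9770 0.0000
    outer loop
      vertex 3.9 0.3 0.0
      vertex 9.4 1.5 21.4
      vertex 3.9 0.3 21.4
    endloop
  endfacet
  facet normal 0.9522 -0.3054 0.0000
    outer loop
      vertex 9.4 1.5 0.0
      vertex 11.1 6.8 0.0
      vertex 11.1 6.8 21.4
    endloop
  endfacet
  facet normal 0.9522 -0.3054 0.0000
    outer loop
      vertex 9.4 1.5 0.0
      vertex 11.1 6.8 21.4
      vertex 9.4 1.5 21.4
    endloop
  endfacet
endsolid part

The G0 Z moves step by Δz≈5.3 mm. Every layer's G1 loop is the same polygon, so the solid is a straight extrusion of it from z=0 to z≈21.4. Closing with flat bottom and top caps and triangulating gives 20 facets — a regular 6-sided prism (a cylinder approximated with 6 flat sides), circumscribed radius ≈ 5.6 mm, height ≈ 21.4 mm.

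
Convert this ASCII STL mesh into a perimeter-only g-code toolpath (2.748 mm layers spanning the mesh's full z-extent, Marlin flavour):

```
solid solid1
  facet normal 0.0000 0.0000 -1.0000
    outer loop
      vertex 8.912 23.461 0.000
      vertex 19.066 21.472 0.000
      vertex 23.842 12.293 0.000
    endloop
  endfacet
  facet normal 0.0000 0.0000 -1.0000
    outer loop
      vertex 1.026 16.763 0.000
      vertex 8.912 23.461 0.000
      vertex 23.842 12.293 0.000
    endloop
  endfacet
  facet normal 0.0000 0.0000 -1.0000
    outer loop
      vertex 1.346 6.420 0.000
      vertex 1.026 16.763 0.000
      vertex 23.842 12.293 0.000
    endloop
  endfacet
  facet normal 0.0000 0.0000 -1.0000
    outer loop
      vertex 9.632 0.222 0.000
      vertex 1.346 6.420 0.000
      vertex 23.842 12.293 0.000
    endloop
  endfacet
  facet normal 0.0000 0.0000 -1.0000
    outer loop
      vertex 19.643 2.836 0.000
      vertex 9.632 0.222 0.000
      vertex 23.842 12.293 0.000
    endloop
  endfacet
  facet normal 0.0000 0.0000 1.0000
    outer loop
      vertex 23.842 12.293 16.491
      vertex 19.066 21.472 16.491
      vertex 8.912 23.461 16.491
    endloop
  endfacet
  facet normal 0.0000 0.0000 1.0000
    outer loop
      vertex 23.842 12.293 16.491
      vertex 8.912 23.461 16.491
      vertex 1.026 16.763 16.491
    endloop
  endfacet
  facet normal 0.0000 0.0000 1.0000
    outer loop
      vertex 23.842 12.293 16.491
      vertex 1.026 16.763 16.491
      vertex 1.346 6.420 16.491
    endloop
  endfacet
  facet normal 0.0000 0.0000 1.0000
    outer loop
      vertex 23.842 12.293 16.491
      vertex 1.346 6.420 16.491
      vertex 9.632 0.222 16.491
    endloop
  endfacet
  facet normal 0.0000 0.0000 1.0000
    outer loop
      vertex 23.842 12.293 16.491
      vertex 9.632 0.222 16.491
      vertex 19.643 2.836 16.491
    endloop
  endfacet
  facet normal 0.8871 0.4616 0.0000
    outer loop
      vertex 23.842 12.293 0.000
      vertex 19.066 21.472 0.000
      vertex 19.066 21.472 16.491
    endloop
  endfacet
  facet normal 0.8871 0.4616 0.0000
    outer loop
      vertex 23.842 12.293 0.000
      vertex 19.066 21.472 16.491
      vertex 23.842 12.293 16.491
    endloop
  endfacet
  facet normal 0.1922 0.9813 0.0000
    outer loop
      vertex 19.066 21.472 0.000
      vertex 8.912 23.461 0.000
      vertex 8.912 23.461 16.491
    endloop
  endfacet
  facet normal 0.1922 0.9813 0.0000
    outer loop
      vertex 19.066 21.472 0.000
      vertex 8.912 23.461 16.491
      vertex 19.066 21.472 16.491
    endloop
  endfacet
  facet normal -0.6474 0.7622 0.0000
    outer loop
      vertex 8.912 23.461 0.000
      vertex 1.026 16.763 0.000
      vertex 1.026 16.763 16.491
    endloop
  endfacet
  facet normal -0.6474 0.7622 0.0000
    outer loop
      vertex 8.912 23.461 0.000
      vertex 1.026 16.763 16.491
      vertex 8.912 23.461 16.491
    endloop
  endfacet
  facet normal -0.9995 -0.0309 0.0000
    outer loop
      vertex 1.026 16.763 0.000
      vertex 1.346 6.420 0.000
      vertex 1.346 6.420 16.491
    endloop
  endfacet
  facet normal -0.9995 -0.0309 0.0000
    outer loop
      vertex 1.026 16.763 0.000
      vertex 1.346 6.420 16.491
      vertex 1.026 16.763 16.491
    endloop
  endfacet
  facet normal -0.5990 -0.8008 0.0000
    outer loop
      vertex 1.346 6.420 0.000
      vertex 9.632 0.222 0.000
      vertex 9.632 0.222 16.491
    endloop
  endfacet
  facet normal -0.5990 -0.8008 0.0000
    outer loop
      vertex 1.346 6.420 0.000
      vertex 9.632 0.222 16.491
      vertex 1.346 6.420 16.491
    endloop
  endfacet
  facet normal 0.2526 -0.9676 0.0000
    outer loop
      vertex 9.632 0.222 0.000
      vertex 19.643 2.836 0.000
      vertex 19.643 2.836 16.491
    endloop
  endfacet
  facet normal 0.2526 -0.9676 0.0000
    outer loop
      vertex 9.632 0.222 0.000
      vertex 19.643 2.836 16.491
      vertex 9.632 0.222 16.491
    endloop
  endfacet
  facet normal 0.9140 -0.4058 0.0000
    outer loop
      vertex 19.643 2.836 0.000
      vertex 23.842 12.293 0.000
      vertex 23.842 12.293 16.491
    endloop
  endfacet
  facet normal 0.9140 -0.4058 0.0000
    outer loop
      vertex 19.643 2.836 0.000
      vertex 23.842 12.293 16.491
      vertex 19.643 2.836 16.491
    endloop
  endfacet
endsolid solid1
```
; perimeter-only toolpath
G21 ; units = mm
G90 ; absolute positioning
G28 ; home
; layer 1
G0 Z2.748
G0 X23.842 Y12.293
G1 X19.066 Y21.472
G1 X8.912 Y23.461
G1 X1.026 Y16.763
G1 X1.346 Y6.420
G1 X9.632 Y0.222
G1 X19.643 Y2.836
G1 X23.842 Y12.293
; layer 2
G0 Z5.497
G0 X23.842 Y12.293
G1 X19.066 Y21.472
G1 X8.912 Y23.461
G1 X1.026 Y16.763
G1 X1.346 Y6.420
G1 X9.632 Y0.222
G1 X19.643 Y2.836
G1 X23.842 Y12.293
; layer 3
G0 Z8.245
G0 X23.842 Y12.293
G1 X19.066 Y21.472
G1 X8.912 Y23.461
G1 X1.026 Y16.763
G1 X1.346 Y6.420
G1 X9.632 Y0.222
G1 X19.643 Y2.836
G1 X23.842 Y12.293
; layer 4
G0 Z10.994
G0 X23.842 Y12.293
G1 X19.066 Y21.472
G1 X8.912 Y23.461
G1 X1.026 Y16.763
G1 X1.346 Y6.420
G1 X9.632 Y0.222
G1 X19.643 Y2.836
G1 X23.842 Y12.293
; layer 5
G0 Z13.742
G0 X23.842 Y12.293
G1 X19.066 Y21.472
G1 X8.912 Y23.461
G1 X1.026 Y16.763
G1 X1.346 Y6.420
G1 X9.632 Y0.222
G1 X19.643 Y2.836
G1 X23.842 Y12.293
; layer 6
G0 Z16.491
G0 X23.842 Y12.293
G1 X19.066 Y21.472
G1 X8.912 Y23.461
G1 X1.026 Y16.763
G1 X1.346 Y6.420
G1 X9.632 Y0.222
G1 X19.643 Y2.836
G1 X23.842 Y12.293
M2 ; end

The solid is a regular 7-sided prism (a cylinder approximated with 7 flat sides), circumscribed radius ≈ 11.9 mm, height ≈ 16.5 mm. Slicing at Δz = 2.748 mm — 6 equal slices spanning the solid's height, so layer i sits at z = i·h/6 — gives 6 non-empty perimeters. Each is a 7-segment closed polygon; G0 lifts to the layer z and rapids to the start vertex, then G1 traces the edges.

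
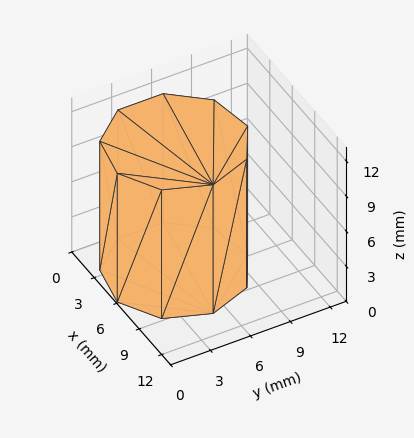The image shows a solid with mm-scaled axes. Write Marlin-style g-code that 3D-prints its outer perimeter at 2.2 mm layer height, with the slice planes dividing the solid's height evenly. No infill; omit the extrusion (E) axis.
Reading the render: the shape is a regular 9-sided prism (a cylinder approximated with 9 flat sides), circumscribed radius ≈ 5 mm, height ≈ 11 mm (dimensions read to the nearest mm from the axis ticks). For the g-code, the solid's height is divided into equal slices at the stated Δz and each level perimeter traced with G1 moves after a G0 lift.

; perimeter-only toolpath
G21 ; units = mm
G90 ; absolute positioning
G28 ; home
; layer 1
G0 Z2.2
G0 X10.0 Y5.0
G1 X8.8 Y8.2
G1 X5.9 Y9.9
G1 X2.5 Y9.3
G1 X0.3 Y6.7
G1 X0.3 Y3.3
G1 X2.5 Y0.7
G1 X5.9 Y0.1
G1 X8.8 Y1.8
G1 X10.0 Y5.0
; layer 2
G0 Z4.4
G0 X10.0 Y5.0
G1 X8.8 Y8.2
G1 X5.9 Y9.9
G1 X2.5 Y9.3
G1 X0.3 Y6.7
G1 X0.3 Y3.3
G1 X2.5 Y0.7
G1 X5.9 Y0.1
G1 X8.8 Y1.8
G1 X10.0 Y5.0
; layer 3
G0 Z6.6
G0 X10.0 Y5.0
G1 X8.8 Y8.2
G1 X5.9 Y9.9
G1 X2.5 Y9.3
G1 X0.3 Y6.7
G1 X0.3 Y3.3
G1 X2.5 Y0.7
G1 X5.9 Y0.1
G1 X8.8 Y1.8
G1 X10.0 Y5.0
; layer 4
G0 Z8.8
G0 X10.0 Y5.0
G1 X8.8 Y8.2
G1 X5.9 Y9.9
G1 X2.5 Y9.3
G1 X0.3 Y6.7
G1 X0.3 Y3.3
G1 X2.5 Y0.7
G1 X5.9 Y0.1
G1 X8.8 Y1.8
G1 X10.0 Y5.0
; layer 5
G0 Z11.0
G0 X10.0 Y5.0
G1 X8.8 Y8.2
G1 X5.9 Y9.9
G1 X2.5 Y9.3
G1 X0.3 Y6.7
G1 X0.3 Y3.3
G1 X2.5 Y0.7
G1 X5.9 Y0.1
G1 X8.8 Y1.8
G1 X10.0 Y5.0
M2 ; end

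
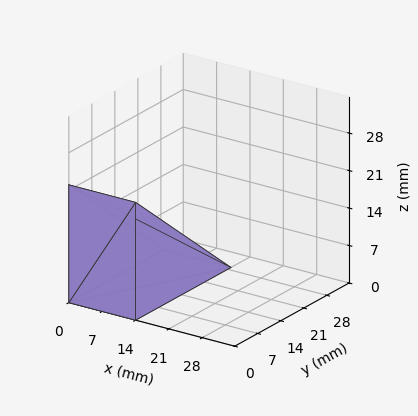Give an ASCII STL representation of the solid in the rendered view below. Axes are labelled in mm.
Reading the render: the shape is a wedge (ramp): 14 × 29 mm base, rising to 22 mm along the y=0 edge and sloping linearly to z=0 at y=29 (dimensions read to the nearest mm from the axis ticks). For the STL, each face is triangulated and given an outward normal.

solid part
  facet normal 0.0000 0.0000 -1.0000
    outer loop
      vertex 14.0 29.0 0.0
      vertex 14.0 0.0 0.0
      vertex 0.0 0.0 0.0
    endloop
  endfacet
  facet normal 0.0000 0.0000 -1.0000
    outer loop
      vertex 0.0 29.0 0.0
      vertex 14.0 29.0 0.0
      vertex 0.0 0.0 0.0
    endloop
  endfacet
  facet normal 0.0000 -1.0000 0.0000
    outer loop
      vertex 0.0 0.0 0.0
      vertex 14.0 0.0 0.0
      vertex 14.0 0.0 22.0
    endloop
  endfacet
  facet normal 0.0000 -1.0000 0.0000
    outer loop
      vertex 0.0 0.0 0.0
      vertex 14.0 0.0 22.0
      vertex 0.0 0.0 22.0
    endloop
  endfacet
  facet normal 0.0000 0.6044 0.7967
    outer loop
      vertex 0.0 0.0 22.0
      vertex 14.0 0.0 22.0
      vertex 14.0 29.0 0.0
    endloop
  endfacet
  facet normal 0.0000 0.6044 0.7967
    outer loop
      vertex 0.0 0.0 22.0
      vertex 14.0 29.0 0.0
      vertex 0.0 29.0 0.0
    endloop
  endfacet
  facet normal -1.0000 0.0000 0.0000
    outer loop
      vertex 0.0 0.0 22.0
      vertex 0.0 29.0 0.0
      vertex 0.0 0.0 0.0
    endloop
  endfacet
  facet normal 1.0000 0.0000 0.0000
    outer loop
      vertex 14.0 0.0 0.0
      vertex 14.0 29.0 0.0
      vertex 14.0 0.0 22.0
    endloop
  endfacet
endsolid part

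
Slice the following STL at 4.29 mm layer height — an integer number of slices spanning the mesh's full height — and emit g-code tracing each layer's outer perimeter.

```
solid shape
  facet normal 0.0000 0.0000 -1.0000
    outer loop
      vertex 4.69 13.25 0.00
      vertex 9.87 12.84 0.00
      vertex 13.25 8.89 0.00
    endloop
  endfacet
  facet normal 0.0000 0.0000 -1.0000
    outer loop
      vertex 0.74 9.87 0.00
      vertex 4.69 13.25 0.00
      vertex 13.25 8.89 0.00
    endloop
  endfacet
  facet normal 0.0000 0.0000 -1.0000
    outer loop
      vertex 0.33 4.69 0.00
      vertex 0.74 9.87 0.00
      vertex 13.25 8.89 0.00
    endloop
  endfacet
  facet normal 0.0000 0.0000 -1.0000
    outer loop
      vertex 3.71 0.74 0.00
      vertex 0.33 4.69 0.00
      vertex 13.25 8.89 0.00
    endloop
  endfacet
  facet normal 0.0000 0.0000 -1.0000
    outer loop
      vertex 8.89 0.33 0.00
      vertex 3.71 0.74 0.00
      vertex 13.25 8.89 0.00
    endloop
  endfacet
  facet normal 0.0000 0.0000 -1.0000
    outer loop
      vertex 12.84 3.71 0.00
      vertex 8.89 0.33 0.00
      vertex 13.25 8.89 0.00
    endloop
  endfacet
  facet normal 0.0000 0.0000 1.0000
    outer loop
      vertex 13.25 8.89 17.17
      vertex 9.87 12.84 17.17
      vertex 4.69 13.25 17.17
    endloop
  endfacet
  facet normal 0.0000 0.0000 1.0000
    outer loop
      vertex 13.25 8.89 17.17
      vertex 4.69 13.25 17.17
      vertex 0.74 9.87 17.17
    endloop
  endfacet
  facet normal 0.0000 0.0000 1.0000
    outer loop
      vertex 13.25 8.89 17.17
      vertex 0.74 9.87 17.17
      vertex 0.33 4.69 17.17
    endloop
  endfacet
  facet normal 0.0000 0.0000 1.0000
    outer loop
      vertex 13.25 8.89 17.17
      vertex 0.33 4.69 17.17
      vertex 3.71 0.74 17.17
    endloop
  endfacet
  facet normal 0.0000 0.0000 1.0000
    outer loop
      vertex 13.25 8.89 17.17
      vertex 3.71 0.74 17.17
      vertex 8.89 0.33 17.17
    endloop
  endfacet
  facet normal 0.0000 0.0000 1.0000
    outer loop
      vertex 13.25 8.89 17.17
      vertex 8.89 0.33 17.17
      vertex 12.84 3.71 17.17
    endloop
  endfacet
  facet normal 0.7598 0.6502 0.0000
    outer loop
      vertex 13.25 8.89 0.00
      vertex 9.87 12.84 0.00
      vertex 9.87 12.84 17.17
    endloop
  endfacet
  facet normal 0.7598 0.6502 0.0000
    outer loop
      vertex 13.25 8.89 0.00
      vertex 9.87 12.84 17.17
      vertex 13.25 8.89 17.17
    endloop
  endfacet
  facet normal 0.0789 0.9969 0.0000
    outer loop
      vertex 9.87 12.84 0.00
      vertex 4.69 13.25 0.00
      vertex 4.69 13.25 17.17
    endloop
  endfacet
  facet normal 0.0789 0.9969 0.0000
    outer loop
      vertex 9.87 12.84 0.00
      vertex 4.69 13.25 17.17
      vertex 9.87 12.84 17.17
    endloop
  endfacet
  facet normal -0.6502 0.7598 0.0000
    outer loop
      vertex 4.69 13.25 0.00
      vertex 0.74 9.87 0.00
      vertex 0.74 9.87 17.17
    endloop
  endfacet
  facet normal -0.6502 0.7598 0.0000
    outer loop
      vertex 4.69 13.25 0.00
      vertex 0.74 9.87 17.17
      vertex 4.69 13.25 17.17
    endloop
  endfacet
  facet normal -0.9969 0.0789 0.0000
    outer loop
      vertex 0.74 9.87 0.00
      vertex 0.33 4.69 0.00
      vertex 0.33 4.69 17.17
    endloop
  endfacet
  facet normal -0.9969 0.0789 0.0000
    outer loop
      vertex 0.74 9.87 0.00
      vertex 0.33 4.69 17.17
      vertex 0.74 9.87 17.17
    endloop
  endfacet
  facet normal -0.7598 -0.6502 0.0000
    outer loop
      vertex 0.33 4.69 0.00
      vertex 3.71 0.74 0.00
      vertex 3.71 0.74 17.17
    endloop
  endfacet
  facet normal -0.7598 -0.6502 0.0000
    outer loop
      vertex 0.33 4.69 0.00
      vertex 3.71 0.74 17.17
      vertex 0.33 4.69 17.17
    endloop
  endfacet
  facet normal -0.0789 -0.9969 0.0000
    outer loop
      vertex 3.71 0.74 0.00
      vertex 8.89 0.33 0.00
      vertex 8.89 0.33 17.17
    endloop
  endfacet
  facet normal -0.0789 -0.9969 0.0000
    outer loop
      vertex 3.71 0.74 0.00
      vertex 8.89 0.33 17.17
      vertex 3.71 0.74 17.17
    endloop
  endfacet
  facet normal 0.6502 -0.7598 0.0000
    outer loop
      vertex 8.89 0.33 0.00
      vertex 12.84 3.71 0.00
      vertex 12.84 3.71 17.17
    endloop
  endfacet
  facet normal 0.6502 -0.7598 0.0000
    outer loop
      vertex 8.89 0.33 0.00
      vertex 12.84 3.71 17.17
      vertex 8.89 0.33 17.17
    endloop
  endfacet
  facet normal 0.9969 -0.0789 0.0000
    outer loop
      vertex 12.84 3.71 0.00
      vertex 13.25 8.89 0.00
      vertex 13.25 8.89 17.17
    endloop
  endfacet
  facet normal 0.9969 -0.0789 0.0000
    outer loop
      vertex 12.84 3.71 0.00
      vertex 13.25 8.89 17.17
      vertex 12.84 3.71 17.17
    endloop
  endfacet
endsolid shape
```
; perimeter-only toolpath
G21 ; units = mm
G90 ; absolute positioning
G28 ; home
; layer 1
G0 Z4.29
G0 X13.25 Y8.89
G1 X9.87 Y12.84
G1 X4.69 Y13.25
G1 X0.74 Y9.87
G1 X0.33 Y4.69
G1 X3.71 Y0.74
G1 X8.89 Y0.33
G1 X12.84 Y3.71
G1 X13.25 Y8.89
; layer 2
G0 Z8.59
G0 X13.25 Y8.89
G1 X9.87 Y12.84
G1 X4.69 Y13.25
G1 X0.74 Y9.87
G1 X0.33 Y4.69
G1 X3.71 Y0.74
G1 X8.89 Y0.33
G1 X12.84 Y3.71
G1 X13.25 Y8.89
; layer 3
G0 Z12.88
G0 X13.25 Y8.89
G1 X9.87 Y12.84
G1 X4.69 Y13.25
G1 X0.74 Y9.87
G1 X0.33 Y4.69
G1 X3.71 Y0.74
G1 X8.89 Y0.33
G1 X12.84 Y3.71
G1 X13.25 Y8.89
; layer 4
G0 Z17.17
G0 X13.25 Y8.89
G1 X9.87 Y12.84
G1 X4.69 Y13.25
G1 X0.74 Y9.87
G1 X0.33 Y4.69
G1 X3.71 Y0.74
G1 X8.89 Y0.33
G1 X12.84 Y3.71
G1 X13.25 Y8.89
M2 ; end

The solid is a regular 8-sided prism (a cylinder approximated with 8 flat sides), circumscribed radius ≈ 6.79 mm, height ≈ 17.2 mm. Slicing at Δz = 4.29 mm — 4 equal slices spanning the solid's height, so layer i sits at z = i·h/4 — gives 4 non-empty perimeters. Each is a 8-segment closed polygon; G0 lifts to the layer z and rapids to the start vertex, then G1 traces the edges.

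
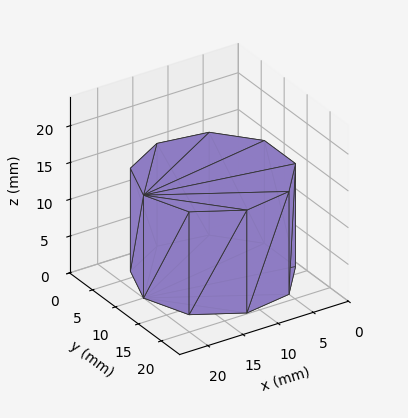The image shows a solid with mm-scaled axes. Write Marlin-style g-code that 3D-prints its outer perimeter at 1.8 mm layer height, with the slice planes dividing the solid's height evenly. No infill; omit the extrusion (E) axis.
Reading the render: the shape is a regular 9-sided prism (a cylinder approximated with 9 flat sides), circumscribed radius ≈ 10 mm, height ≈ 14 mm (dimensions read to the nearest mm from the axis ticks). For the g-code, the solid's height is divided into equal slices at the stated Δz and each level perimeter traced with G1 moves after a G0 lift.

; perimeter-only toolpath
G21 ; units = mm
G90 ; absolute positioning
G28 ; home
; layer 1
G0 Z1.8
G0 X20.0 Y10.0
G1 X17.7 Y16.4
G1 X11.7 Y19.8
G1 X5.0 Y18.7
G1 X0.6 Y13.4
G1 X0.6 Y6.6
G1 X5.0 Y1.3
G1 X11.7 Y0.2
G1 X17.7 Y3.6
G1 X20.0 Y10.0
; layer 2
G0 Z3.5
G0 X20.0 Y10.0
G1 X17.7 Y16.4
G1 X11.7 Y19.8
G1 X5.0 Y18.7
G1 X0.6 Y13.4
G1 X0.6 Y6.6
G1 X5.0 Y1.3
G1 X11.7 Y0.2
G1 X17.7 Y3.6
G1 X20.0 Y10.0
; layer 3
G0 Z5.2
G0 X20.0 Y10.0
G1 X17.7 Y16.4
G1 X11.7 Y19.8
G1 X5.0 Y18.7
G1 X0.6 Y13.4
G1 X0.6 Y6.6
G1 X5.0 Y1.3
G1 X11.7 Y0.2
G1 X17.7 Y3.6
G1 X20.0 Y10.0
; layer 4
G0 Z7.0
G0 X20.0 Y10.0
G1 X17.7 Y16.4
G1 X11.7 Y19.8
G1 X5.0 Y18.7
G1 X0.6 Y13.4
G1 X0.6 Y6.6
G1 X5.0 Y1.3
G1 X11.7 Y0.2
G1 X17.7 Y3.6
G1 X20.0 Y10.0
; layer 5
G0 Z8.8
G0 X20.0 Y10.0
G1 X17.7 Y16.4
G1 X11.7 Y19.8
G1 X5.0 Y18.7
G1 X0.6 Y13.4
G1 X0.6 Y6.6
G1 X5.0 Y1.3
G1 X11.7 Y0.2
G1 X17.7 Y3.6
G1 X20.0 Y10.0
; layer 6
G0 Z10.5
G0 X20.0 Y10.0
G1 X17.7 Y16.4
G1 X11.7 Y19.8
G1 X5.0 Y18.7
G1 X0.6 Y13.4
G1 X0.6 Y6.6
G1 X5.0 Y1.3
G1 X11.7 Y0.2
G1 X17.7 Y3.6
G1 X20.0 Y10.0
; layer 7
G0 Z12.2
G0 X20.0 Y10.0
G1 X17.7 Y16.4
G1 X11.7 Y19.8
G1 X5.0 Y18.7
G1 X0.6 Y13.4
G1 X0.6 Y6.6
G1 X5.0 Y1.3
G1 X11.7 Y0.2
G1 X17.7 Y3.6
G1 X20.0 Y10.0
; layer 8
G0 Z14.0
G0 X20.0 Y10.0
G1 X17.7 Y16.4
G1 X11.7 Y19.8
G1 X5.0 Y18.7
G1 X0.6 Y13.4
G1 X0.6 Y6.6
G1 X5.0 Y1.3
G1 X11.7 Y0.2
G1 X17.7 Y3.6
G1 X20.0 Y10.0
M2 ; end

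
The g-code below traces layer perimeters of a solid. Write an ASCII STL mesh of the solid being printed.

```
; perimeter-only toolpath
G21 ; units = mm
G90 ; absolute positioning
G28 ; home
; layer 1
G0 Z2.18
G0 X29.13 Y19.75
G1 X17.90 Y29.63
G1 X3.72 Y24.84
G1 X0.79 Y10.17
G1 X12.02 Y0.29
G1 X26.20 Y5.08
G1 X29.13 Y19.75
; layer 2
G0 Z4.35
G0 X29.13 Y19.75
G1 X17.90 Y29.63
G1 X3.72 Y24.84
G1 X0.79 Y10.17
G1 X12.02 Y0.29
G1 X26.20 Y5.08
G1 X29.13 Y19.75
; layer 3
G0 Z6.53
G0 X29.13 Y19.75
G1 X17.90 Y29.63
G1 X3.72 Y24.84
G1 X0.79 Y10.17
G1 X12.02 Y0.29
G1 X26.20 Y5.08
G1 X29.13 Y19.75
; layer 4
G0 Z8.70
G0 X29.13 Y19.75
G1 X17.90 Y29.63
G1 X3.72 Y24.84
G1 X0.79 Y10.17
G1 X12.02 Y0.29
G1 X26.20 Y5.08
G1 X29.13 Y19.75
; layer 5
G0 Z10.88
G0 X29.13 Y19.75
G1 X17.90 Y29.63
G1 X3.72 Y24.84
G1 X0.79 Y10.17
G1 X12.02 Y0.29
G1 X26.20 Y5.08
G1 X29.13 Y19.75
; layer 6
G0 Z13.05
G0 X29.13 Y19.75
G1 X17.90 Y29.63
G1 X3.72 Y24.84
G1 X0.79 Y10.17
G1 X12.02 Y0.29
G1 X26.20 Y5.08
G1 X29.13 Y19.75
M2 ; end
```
solid part
  facet normal 0.0000 0.0000 -1.0000
    outer loop
      vertex 3.72 24.84 0.00
      vertex 17.90 29.63 0.00
      vertex 29.13 19.75 0.00
    endloop
  endfacet
  facet normal 0.0000 0.0000 -1.0000
    outer loop
      vertex 0.79 10.17 0.00
      vertex 3.72 24.84 0.00
      vertex 29.13 19.75 0.00
    endloop
  endfacet
  facet normal 0.0000 0.0000 -1.0000
    outer loop
      vertex 12.02 0.29 0.00
      vertex 0.79 10.17 0.00
      vertex 29.13 19.75 0.00
    endloop
  endfacet
  facet normal 0.0000 0.0000 -1.0000
    outer loop
      vertex 26.20 5.08 0.00
      vertex 12.02 0.29 0.00
      vertex 29.13 19.75 0.00
    endloop
  endfacet
  facet normal 0.0000 0.0000 1.0000
    outer loop
      vertex 29.13 19.75 13.05
      vertex 17.90 29.63 13.05
      vertex 3.72 24.84 13.05
    endloop
  endfacet
  facet normal 0.0000 0.0000 1.0000
    outer loop
      vertex 29.13 19.75 13.05
      vertex 3.72 24.84 13.05
      vertex 0.79 10.17 13.05
    endloop
  endfacet
  facet normal 0.0000 0.0000 1.0000
    outer loop
      vertex 29.13 19.75 13.05
      vertex 0.79 10.17 13.05
      vertex 12.02 0.29 13.05
    endloop
  endfacet
  facet normal 0.0000 0.0000 1.0000
    outer loop
      vertex 29.13 19.75 13.05
      vertex 12.02 0.29 13.05
      vertex 26.20 5.08 13.05
    endloop
  endfacet
  facet normal 0.6605 0.7508 0.0000
    outer loop
      vertex 29.13 19.75 0.00
      vertex 17.90 29.63 0.00
      vertex 17.90 29.63 13.05
    endloop
  endfacet
  facet normal 0.6605 0.7508 0.0000
    outer loop
      vertex 29.13 19.75 0.00
      vertex 17.90 29.63 13.05
      vertex 29.13 19.75 13.05
    endloop
  endfacet
  facet normal -0.3200 0.9474 0.0000
    outer loop
      vertex 17.90 29.63 0.00
      vertex 3.72 24.84 0.00
      vertex 3.72 24.84 13.05
    endloop
  endfacet
  facet normal -0.3200 0.9474 0.0000
    outer loop
      vertex 17.90 29.63 0.00
      vertex 3.72 24.84 13.05
      vertex 17.90 29.63 13.05
    endloop
  endfacet
  facet normal -0.9806 0.1959 0.0000
    outer loop
      vertex 3.72 24.84 0.00
      vertex 0.79 10.17 0.00
      vertex 0.79 10.17 13.05
    endloop
  endfacet
  facet normal -0.9806 0.1959 0.0000
    outer loop
      vertex 3.72 24.84 0.00
      vertex 0.79 10.17 13.05
      vertex 3.72 24.84 13.05
    endloop
  endfacet
  facet normal -0.6605 -0.7508 0.0000
    outer loop
      vertex 0.79 10.17 0.00
      vertex 12.02 0.29 0.00
      vertex 12.02 0.29 13.05
    endloop
  endfacet
  facet normal -0.6605 -0.7508 0.0000
    outer loop
      vertex 0.79 10.17 0.00
      vertex 12.02 0.29 13.05
      vertex 0.79 10.17 13.05
    endloop
  endfacet
  facet normal 0.3200 -0.9474 0.0000
    outer loop
      vertex 12.02 0.29 0.00
      vertex 26.20 5.08 0.00
      vertex 26.20 5.08 13.05
    endloop
  endfacet
  facet normal 0.3200 -0.9474 0.0000
    outer loop
      vertex 12.02 0.29 0.00
      vertex 26.20 5.08 13.05
      vertex 12.02 0.29 13.05
    endloop
  endfacet
  facet normal 0.9806 -0.1959 0.0000
    outer loop
      vertex 26.20 5.08 0.00
      vertex 29.13 19.75 0.00
      vertex 29.13 19.75 13.05
    endloop
  endfacet
  facet normal 0.9806 -0.1959 0.0000
    outer loop
      vertex 26.20 5.08 0.00
      vertex 29.13 19.75 13.05
      vertex 26.20 5.08 13.05
    endloop
  endfacet
endsolid part

The G0 Z moves step by Δz≈2.18 mm. Every layer's G1 loop is the same polygon, so the solid is a straight extrusion of it from z=0 to z≈13.1. Closing with flat bottom and top caps and triangulating gives 20 facets — a regular 6-sided prism (a cylinder approximated with 6 flat sides), circumscribed radius ≈ 15 mm, height ≈ 13.1 mm.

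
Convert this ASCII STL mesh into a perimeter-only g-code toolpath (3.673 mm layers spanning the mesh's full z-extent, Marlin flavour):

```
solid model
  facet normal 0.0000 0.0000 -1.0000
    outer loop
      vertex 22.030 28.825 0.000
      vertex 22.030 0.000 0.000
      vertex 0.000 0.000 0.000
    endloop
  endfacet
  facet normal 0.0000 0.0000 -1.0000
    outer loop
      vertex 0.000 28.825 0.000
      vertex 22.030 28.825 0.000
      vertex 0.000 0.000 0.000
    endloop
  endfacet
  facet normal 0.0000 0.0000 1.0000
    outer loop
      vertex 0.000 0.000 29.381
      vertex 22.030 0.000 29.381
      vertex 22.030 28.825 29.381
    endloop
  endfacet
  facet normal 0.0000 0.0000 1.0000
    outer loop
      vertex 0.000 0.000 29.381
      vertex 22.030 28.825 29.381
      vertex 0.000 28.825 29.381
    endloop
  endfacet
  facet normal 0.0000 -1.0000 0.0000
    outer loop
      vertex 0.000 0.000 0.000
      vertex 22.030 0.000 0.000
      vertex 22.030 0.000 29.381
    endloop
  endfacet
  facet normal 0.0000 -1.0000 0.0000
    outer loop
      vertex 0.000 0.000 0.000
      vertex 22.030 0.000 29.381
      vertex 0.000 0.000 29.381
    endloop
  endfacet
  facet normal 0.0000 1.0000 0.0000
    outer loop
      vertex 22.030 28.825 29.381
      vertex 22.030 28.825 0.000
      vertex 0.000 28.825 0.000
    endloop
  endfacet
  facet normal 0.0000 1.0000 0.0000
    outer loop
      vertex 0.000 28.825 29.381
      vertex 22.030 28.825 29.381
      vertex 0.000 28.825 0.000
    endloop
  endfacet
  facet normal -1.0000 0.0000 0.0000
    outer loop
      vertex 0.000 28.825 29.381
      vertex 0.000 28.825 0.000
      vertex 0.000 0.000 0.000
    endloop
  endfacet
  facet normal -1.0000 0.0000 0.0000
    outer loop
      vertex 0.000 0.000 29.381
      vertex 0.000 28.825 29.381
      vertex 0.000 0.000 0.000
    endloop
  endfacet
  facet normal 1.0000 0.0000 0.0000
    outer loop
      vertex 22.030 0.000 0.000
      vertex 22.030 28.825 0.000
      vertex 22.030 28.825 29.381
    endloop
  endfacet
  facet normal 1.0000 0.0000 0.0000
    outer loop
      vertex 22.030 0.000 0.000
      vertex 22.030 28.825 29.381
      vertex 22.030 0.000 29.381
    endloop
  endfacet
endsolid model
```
; perimeter-only toolpath
G21 ; units = mm
G90 ; absolute positioning
G28 ; home
; layer 1
G0 Z3.673
G0 X0.000 Y0.000
G1 X22.030 Y0.000
G1 X22.030 Y28.825
G1 X0.000 Y28.825
G1 X0.000 Y0.000
; layer 2
G0 Z7.345
G0 X0.000 Y0.000
G1 X22.030 Y0.000
G1 X22.030 Y28.825
G1 X0.000 Y28.825
G1 X0.000 Y0.000
; layer 3
G0 Z11.018
G0 X0.000 Y0.000
G1 X22.030 Y0.000
G1 X22.030 Y28.825
G1 X0.000 Y28.825
G1 X0.000 Y0.000
; layer 4
G0 Z14.691
G0 X0.000 Y0.000
G1 X22.030 Y0.000
G1 X22.030 Y28.825
G1 X0.000 Y28.825
G1 X0.000 Y0.000
; layer 5
G0 Z18.363
G0 X0.000 Y0.000
G1 X22.030 Y0.000
G1 X22.030 Y28.825
G1 X0.000 Y28.825
G1 X0.000 Y0.000
; layer 6
G0 Z22.036
G0 X0.000 Y0.000
G1 X22.030 Y0.000
G1 X22.030 Y28.825
G1 X0.000 Y28.825
G1 X0.000 Y0.000
; layer 7
G0 Z25.708
G0 X0.000 Y0.000
G1 X22.030 Y0.000
G1 X22.030 Y28.825
G1 X0.000 Y28.825
G1 X0.000 Y0.000
; layer 8
G0 Z29.381
G0 X0.000 Y0.000
G1 X22.030 Y0.000
G1 X22.030 Y28.825
G1 X0.000 Y28.825
G1 X0.000 Y0.000
M2 ; end

The solid is a rectangular box, roughly 22 × 28.8 mm footprint and 29.4 mm tall. Slicing at Δz = 3.673 mm — 8 equal slices spanning the solid's height, so layer i sits at z = i·h/8 — gives 8 non-empty perimeters. Each is a 4-segment closed polygon; G0 lifts to the layer z and rapids to the start vertex, then G1 traces the edges.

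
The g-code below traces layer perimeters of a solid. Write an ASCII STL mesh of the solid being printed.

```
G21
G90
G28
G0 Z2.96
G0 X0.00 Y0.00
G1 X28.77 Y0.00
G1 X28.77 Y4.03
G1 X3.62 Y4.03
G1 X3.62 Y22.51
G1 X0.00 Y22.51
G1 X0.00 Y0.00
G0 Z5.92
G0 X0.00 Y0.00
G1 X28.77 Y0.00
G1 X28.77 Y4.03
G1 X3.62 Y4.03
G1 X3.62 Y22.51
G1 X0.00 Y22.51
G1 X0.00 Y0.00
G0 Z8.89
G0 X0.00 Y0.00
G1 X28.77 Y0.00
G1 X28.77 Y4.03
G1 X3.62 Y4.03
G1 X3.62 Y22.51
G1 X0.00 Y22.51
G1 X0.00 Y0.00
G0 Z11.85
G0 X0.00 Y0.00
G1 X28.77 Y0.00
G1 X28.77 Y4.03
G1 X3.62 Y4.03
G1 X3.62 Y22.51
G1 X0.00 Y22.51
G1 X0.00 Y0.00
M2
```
solid part
  facet normal 0.0000 0.0000 -1.0000
    outer loop
      vertex 28.77 4.03 0.00
      vertex 28.77 0.00 0.00
      vertex 0.00 0.00 0.00
    endloop
  endfacet
  facet normal 0.0000 0.0000 -1.0000
    outer loop
      vertex 3.62 4.03 0.00
      vertex 28.77 4.03 0.00
      vertex 0.00 0.00 0.00
    endloop
  endfacet
  facet normal 0.0000 0.0000 -1.0000
    outer loop
      vertex 3.62 22.51 0.00
      vertex 3.62 4.03 0.00
      vertex 0.00 0.00 0.00
    endloop
  endfacet
  facet normal 0.0000 0.0000 -1.0000
    outer loop
      vertex 0.00 22.51 0.00
      vertex 3.62 22.51 0.00
      vertex 0.00 0.00 0.00
    endloop
  endfacet
  facet normal 0.0000 0.0000 1.0000
    outer loop
      vertex 0.00 0.00 11.85
      vertex 28.77 0.00 11.85
      vertex 28.77 4.03 11.85
    endloop
  endfacet
  facet normal 0.0000 0.0000 1.0000
    outer loop
      vertex 0.00 0.00 11.85
      vertex 28.77 4.03 11.85
      vertex 3.62 4.03 11.85
    endloop
  endfacet
  facet normal 0.0000 0.0000 1.0000
    outer loop
      vertex 0.00 0.00 11.85
      vertex 3.62 4.03 11.85
      vertex 3.62 22.51 11.85
    endloop
  endfacet
  facet normal 0.0000 0.0000 1.0000
    outer loop
      vertex 0.00 0.00 11.85
      vertex 3.62 22.51 11.85
      vertex 0.00 22.51 11.85
    endloop
  endfacet
  facet normal 0.0000 -1.0000 0.0000
    outer loop
      vertex 0.00 0.00 0.00
      vertex 28.77 0.00 0.00
      vertex 28.77 0.00 11.85
    endloop
  endfacet
  facet normal 0.0000 -1.0000 0.0000
    outer loop
      vertex 0.00 0.00 0.00
      vertex 28.77 0.00 11.85
      vertex 0.00 0.00 11.85
    endloop
  endfacet
  facet normal 1.0000 0.0000 0.0000
    outer loop
      vertex 28.77 0.00 0.00
      vertex 28.77 4.03 0.00
      vertex 28.77 4.03 11.85
    endloop
  endfacet
  facet normal 1.0000 0.0000 0.0000
    outer loop
      vertex 28.77 0.00 0.00
      vertex 28.77 4.03 11.85
      vertex 28.77 0.00 11.85
    endloop
  endfacet
  facet normal 0.0000 1.0000 0.0000
    outer loop
      vertex 28.77 4.03 0.00
      vertex 3.62 4.03 0.00
      vertex 3.62 4.03 11.85
    endloop
  endfacet
  facet normal 0.0000 1.0000 0.0000
    outer loop
      vertex 28.77 4.03 0.00
      vertex 3.62 4.03 11.85
      vertex 28.77 4.03 11.85
    endloop
  endfacet
  facet normal 1.0000 0.0000 0.0000
    outer loop
      vertex 3.62 4.03 0.00
      vertex 3.62 22.51 0.00
      vertex 3.62 22.51 11.85
    endloop
  endfacet
  facet normal 1.0000 0.0000 0.0000
    outer loop
      vertex 3.62 4.03 0.00
      vertex 3.62 22.51 11.85
      vertex 3.62 4.03 11.85
    endloop
  endfacet
  facet normal 0.0000 1.0000 0.0000
    outer loop
      vertex 3.62 22.51 0.00
      vertex 0.00 22.51 0.00
      vertex 0.00 22.51 11.85
    endloop
  endfacet
  facet normal 0.0000 1.0000 0.0000
    outer loop
      vertex 3.62 22.51 0.00
      vertex 0.00 22.51 11.85
      vertex 3.62 22.51 11.85
    endloop
  endfacet
  facet normal -1.0000 0.0000 0.0000
    outer loop
      vertex 0.00 22.51 0.00
      vertex 0.00 0.00 0.00
      vertex 0.00 0.00 11.85
    endloop
  endfacet
  facet normal -1.0000 0.0000 0.0000
    outer loop
      vertex 0.00 22.51 0.00
      vertex 0.00 0.00 11.85
      vertex 0.00 22.51 11.85
    endloop
  endfacet
endsolid part

The G0 Z moves step by Δz≈2.96 mm. Every layer's G1 loop is the same polygon, so the solid is a straight extrusion of it from z=0 to z≈11.8. Closing with flat bottom and top caps and triangulating gives 20 facets — an L-shaped prism: outer 28.8 × 22.5 mm, arm thicknesses ≈ 4.03 mm (horizontal) and 3.62 mm (vertical), extruded 11.8 mm in z.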